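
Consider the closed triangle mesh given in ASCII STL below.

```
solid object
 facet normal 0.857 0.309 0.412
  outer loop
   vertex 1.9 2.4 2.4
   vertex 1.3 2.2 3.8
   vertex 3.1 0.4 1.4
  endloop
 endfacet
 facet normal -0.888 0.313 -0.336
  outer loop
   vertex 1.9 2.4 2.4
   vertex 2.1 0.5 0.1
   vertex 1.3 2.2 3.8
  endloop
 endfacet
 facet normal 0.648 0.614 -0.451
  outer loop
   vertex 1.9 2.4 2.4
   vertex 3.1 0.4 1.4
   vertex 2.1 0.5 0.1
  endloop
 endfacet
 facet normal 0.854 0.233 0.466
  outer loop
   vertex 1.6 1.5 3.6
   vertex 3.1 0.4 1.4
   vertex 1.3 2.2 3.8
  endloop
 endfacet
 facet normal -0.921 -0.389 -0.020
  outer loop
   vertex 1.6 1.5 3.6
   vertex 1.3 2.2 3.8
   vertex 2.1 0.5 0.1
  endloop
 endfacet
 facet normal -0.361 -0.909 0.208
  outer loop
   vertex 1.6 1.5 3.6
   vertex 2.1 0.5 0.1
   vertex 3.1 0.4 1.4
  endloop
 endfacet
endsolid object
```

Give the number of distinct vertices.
5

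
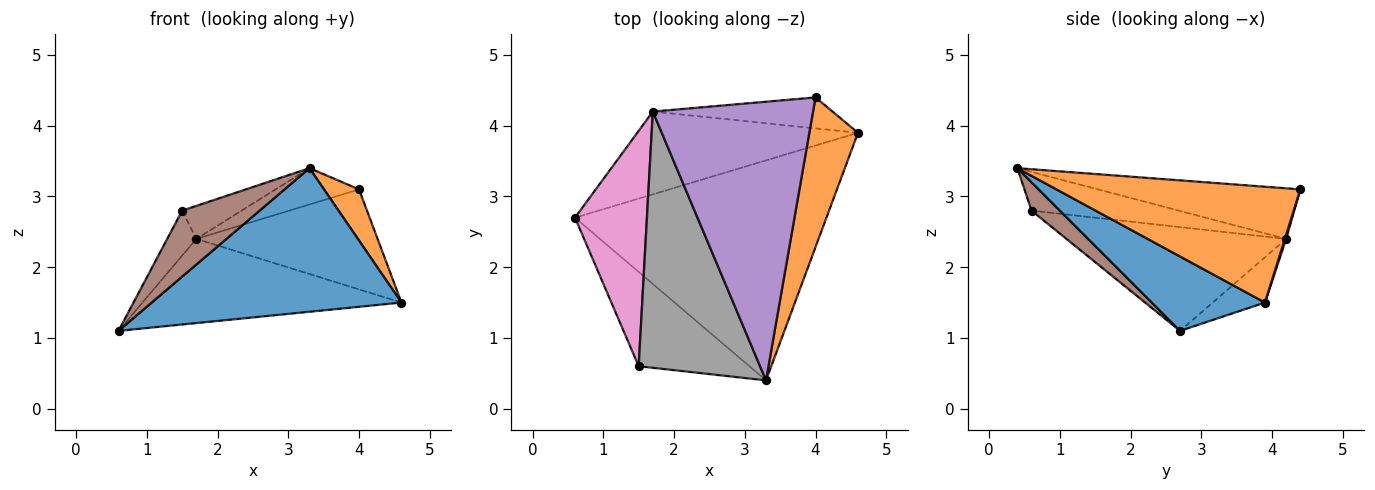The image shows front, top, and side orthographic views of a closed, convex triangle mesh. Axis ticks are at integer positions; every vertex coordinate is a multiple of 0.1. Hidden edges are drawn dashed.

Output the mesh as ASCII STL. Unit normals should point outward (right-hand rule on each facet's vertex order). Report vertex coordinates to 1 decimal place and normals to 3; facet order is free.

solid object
 facet normal 0.240 -0.531 -0.813
  outer loop
   vertex 3.3 0.4 3.4
   vertex 0.6 2.7 1.1
   vertex 4.6 3.9 1.5
  endloop
 endfacet
 facet normal 0.914 -0.131 0.384
  outer loop
   vertex 4.0 4.4 3.1
   vertex 3.3 0.4 3.4
   vertex 4.6 3.9 1.5
  endloop
 endfacet
 facet normal -0.142 0.706 -0.694
  outer loop
   vertex 1.7 4.2 2.4
   vertex 4.6 3.9 1.5
   vertex 0.6 2.7 1.1
  endloop
 endfacet
 facet normal 0.007 0.955 -0.296
  outer loop
   vertex 1.7 4.2 2.4
   vertex 4.0 4.4 3.1
   vertex 4.6 3.9 1.5
  endloop
 endfacet
 facet normal -0.299 0.123 0.946
  outer loop
   vertex 1.7 4.2 2.4
   vertex 3.3 0.4 3.4
   vertex 4.0 4.4 3.1
  endloop
 endfacet
 facet normal 0.205 -0.561 -0.802
  outer loop
   vertex 1.5 0.6 2.8
   vertex 0.6 2.7 1.1
   vertex 3.3 0.4 3.4
  endloop
 endfacet
 facet normal -0.817 0.108 0.566
  outer loop
   vertex 1.5 0.6 2.8
   vertex 1.7 4.2 2.4
   vertex 0.6 2.7 1.1
  endloop
 endfacet
 facet normal -0.302 0.122 0.946
  outer loop
   vertex 1.5 0.6 2.8
   vertex 3.3 0.4 3.4
   vertex 1.7 4.2 2.4
  endloop
 endfacet
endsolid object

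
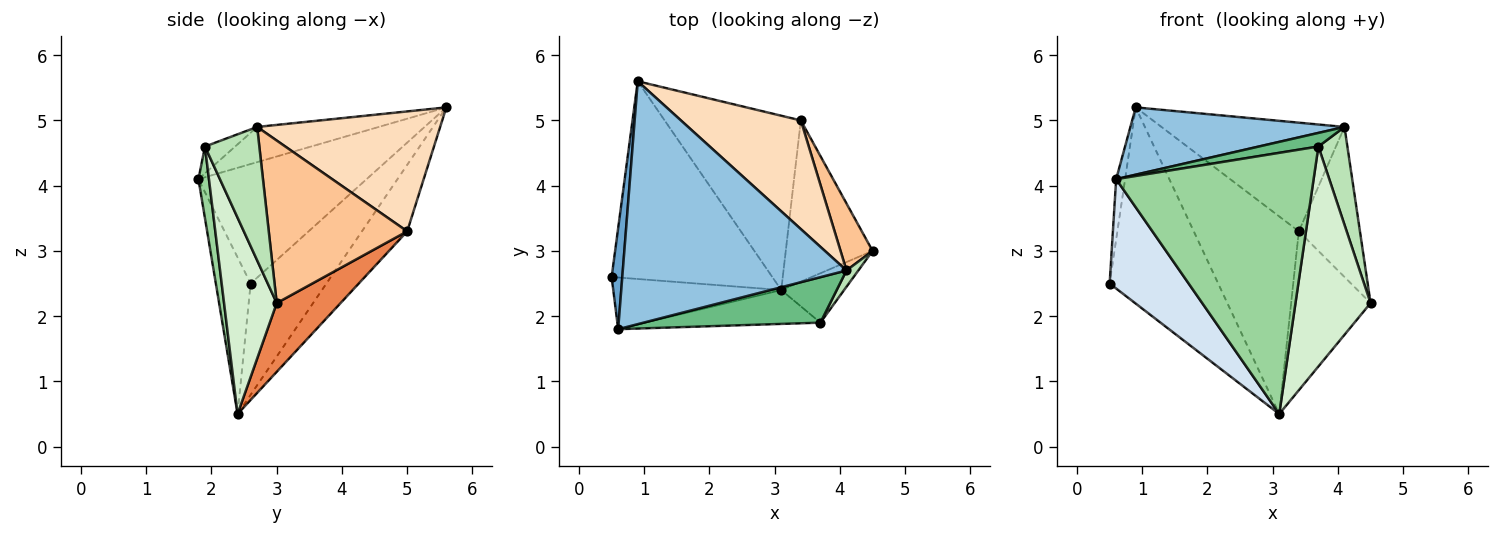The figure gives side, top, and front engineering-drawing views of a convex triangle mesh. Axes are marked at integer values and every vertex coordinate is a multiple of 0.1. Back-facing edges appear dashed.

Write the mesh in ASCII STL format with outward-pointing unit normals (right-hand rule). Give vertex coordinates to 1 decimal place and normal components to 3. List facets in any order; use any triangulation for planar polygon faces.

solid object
 facet normal -0.995 0.053 0.089
  outer loop
   vertex 0.6 1.8 4.1
   vertex 0.9 5.6 5.2
   vertex 0.5 2.6 2.5
  endloop
 endfacet
 facet normal -0.150 -0.264 0.953
  outer loop
   vertex 4.1 2.7 4.9
   vertex 0.9 5.6 5.2
   vertex 0.6 1.8 4.1
  endloop
 endfacet
 facet normal -0.441 0.632 -0.637
  outer loop
   vertex 3.1 2.4 0.5
   vertex 0.5 2.6 2.5
   vertex 0.9 5.6 5.2
  endloop
 endfacet
 facet normal -0.370 -0.840 -0.397
  outer loop
   vertex 3.1 2.4 0.5
   vertex 0.6 1.8 4.1
   vertex 0.5 2.6 2.5
  endloop
 endfacet
 facet normal 0.491 0.611 -0.620
  outer loop
   vertex 3.4 5.0 3.3
   vertex 4.5 3.0 2.2
   vertex 3.1 2.4 0.5
  endloop
 endfacet
 facet normal -0.307 0.714 -0.630
  outer loop
   vertex 3.4 5.0 3.3
   vertex 3.1 2.4 0.5
   vertex 0.9 5.6 5.2
  endloop
 endfacet
 facet normal 0.900 0.397 0.178
  outer loop
   vertex 3.4 5.0 3.3
   vertex 4.1 2.7 4.9
   vertex 4.5 3.0 2.2
  endloop
 endfacet
 facet normal 0.577 0.577 0.577
  outer loop
   vertex 3.4 5.0 3.3
   vertex 0.9 5.6 5.2
   vertex 4.1 2.7 4.9
  endloop
 endfacet
 facet normal -0.144 -0.284 0.948
  outer loop
   vertex 3.7 1.9 4.6
   vertex 4.1 2.7 4.9
   vertex 0.6 1.8 4.1
  endloop
 endfacet
 facet normal 0.053 -0.990 -0.128
  outer loop
   vertex 3.7 1.9 4.6
   vertex 0.6 1.8 4.1
   vertex 3.1 2.4 0.5
  endloop
 endfacet
 facet normal 0.880 -0.469 0.078
  outer loop
   vertex 3.7 1.9 4.6
   vertex 4.5 3.0 2.2
   vertex 4.1 2.7 4.9
  endloop
 endfacet
 facet normal 0.565 -0.805 -0.181
  outer loop
   vertex 3.7 1.9 4.6
   vertex 3.1 2.4 0.5
   vertex 4.5 3.0 2.2
  endloop
 endfacet
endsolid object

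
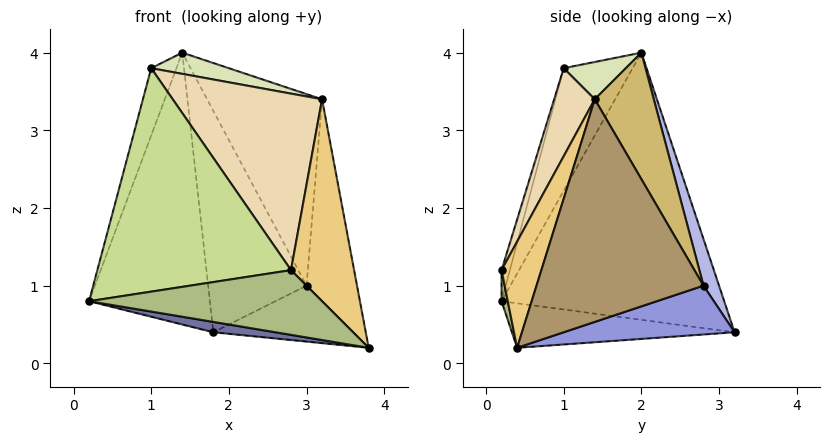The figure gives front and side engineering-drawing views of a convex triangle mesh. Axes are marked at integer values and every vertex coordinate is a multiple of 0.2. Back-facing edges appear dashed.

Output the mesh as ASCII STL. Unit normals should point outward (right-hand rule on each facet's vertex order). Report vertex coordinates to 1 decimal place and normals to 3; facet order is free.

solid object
 facet normal -0.162 -0.045 -0.986
  outer loop
   vertex 1.8 3.2 0.4
   vertex 3.8 0.4 0.2
   vertex 0.2 0.2 0.8
  endloop
 endfacet
 facet normal -0.877 0.476 0.061
  outer loop
   vertex 1.4 2.0 4.0
   vertex 1.8 3.2 0.4
   vertex 0.2 0.2 0.8
  endloop
 endfacet
 facet normal 0.514 0.421 -0.748
  outer loop
   vertex 3.0 2.8 1.0
   vertex 3.8 0.4 0.2
   vertex 1.8 3.2 0.4
  endloop
 endfacet
 facet normal 0.147 0.933 0.327
  outer loop
   vertex 3.0 2.8 1.0
   vertex 1.8 3.2 0.4
   vertex 1.4 2.0 4.0
  endloop
 endfacet
 facet normal -0.927 0.340 0.157
  outer loop
   vertex 1.0 1.0 3.8
   vertex 1.4 2.0 4.0
   vertex 0.2 0.2 0.8
  endloop
 endfacet
 facet normal 0.026 -0.985 -0.171
  outer loop
   vertex 2.8 0.2 1.2
   vertex 0.2 0.2 0.8
   vertex 3.8 0.4 0.2
  endloop
 endfacet
 facet normal -0.041 -0.963 0.268
  outer loop
   vertex 2.8 0.2 1.2
   vertex 1.0 1.0 3.8
   vertex 0.2 0.2 0.8
  endloop
 endfacet
 facet normal 0.220 -0.275 0.936
  outer loop
   vertex 3.2 1.4 3.4
   vertex 1.4 2.0 4.0
   vertex 1.0 1.0 3.8
  endloop
 endfacet
 facet normal 0.953 0.288 0.089
  outer loop
   vertex 3.2 1.4 3.4
   vertex 3.8 0.4 0.2
   vertex 3.0 2.8 1.0
  endloop
 endfacet
 facet normal 0.412 0.802 0.433
  outer loop
   vertex 3.2 1.4 3.4
   vertex 3.0 2.8 1.0
   vertex 1.4 2.0 4.0
  endloop
 endfacet
 facet normal 0.501 -0.795 0.342
  outer loop
   vertex 3.2 1.4 3.4
   vertex 2.8 0.2 1.2
   vertex 3.8 0.4 0.2
  endloop
 endfacet
 facet normal 0.237 -0.870 0.432
  outer loop
   vertex 3.2 1.4 3.4
   vertex 1.0 1.0 3.8
   vertex 2.8 0.2 1.2
  endloop
 endfacet
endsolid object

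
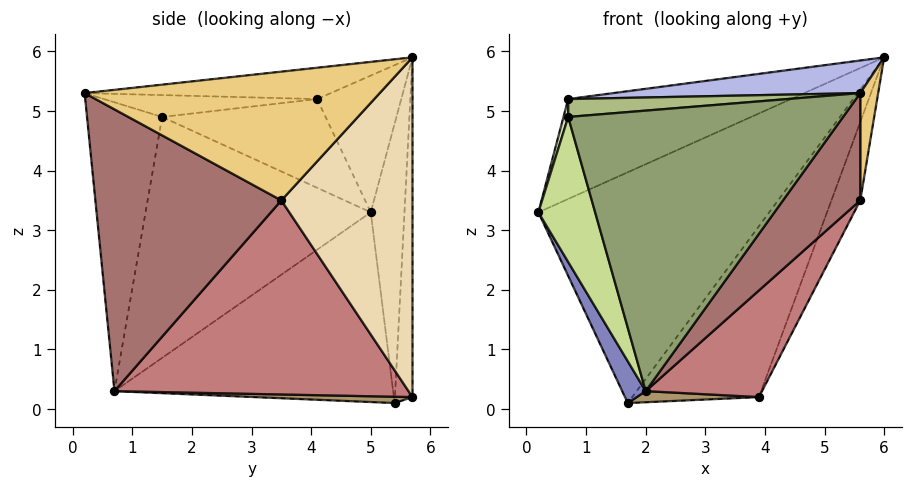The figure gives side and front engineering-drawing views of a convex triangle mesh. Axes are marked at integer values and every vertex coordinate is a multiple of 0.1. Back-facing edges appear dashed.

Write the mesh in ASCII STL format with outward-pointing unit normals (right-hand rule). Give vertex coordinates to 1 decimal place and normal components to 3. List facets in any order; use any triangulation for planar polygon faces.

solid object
 facet normal -0.144 0.988 0.056
  outer loop
   vertex 1.7 5.4 0.1
   vertex 0.2 5.0 3.3
   vertex 6.0 5.7 5.9
  endloop
 endfacet
 facet normal -0.899 -0.076 -0.431
  outer loop
   vertex 2.0 0.7 0.3
   vertex 0.2 5.0 3.3
   vertex 1.7 5.4 0.1
  endloop
 endfacet
 facet normal -0.311 0.825 0.472
  outer loop
   vertex 0.7 4.1 5.2
   vertex 6.0 5.7 5.9
   vertex 0.2 5.0 3.3
  endloop
 endfacet
 facet normal -0.100 -0.101 0.990
  outer loop
   vertex 0.7 4.1 5.2
   vertex 5.6 0.2 5.3
   vertex 6.0 5.7 5.9
  endloop
 endfacet
 facet normal -0.262 -0.960 0.093
  outer loop
   vertex 0.7 1.5 4.9
   vertex 2.0 0.7 0.3
   vertex 5.6 0.2 5.3
  endloop
 endfacet
 facet normal -0.111 -0.114 0.987
  outer loop
   vertex 0.7 1.5 4.9
   vertex 5.6 0.2 5.3
   vertex 0.7 4.1 5.2
  endloop
 endfacet
 facet normal -0.945 -0.238 -0.226
  outer loop
   vertex 0.7 1.5 4.9
   vertex 0.2 5.0 3.3
   vertex 2.0 0.7 0.3
  endloop
 endfacet
 facet normal -0.970 -0.028 0.242
  outer loop
   vertex 0.7 1.5 4.9
   vertex 0.7 4.1 5.2
   vertex 0.2 5.0 3.3
  endloop
 endfacet
 facet normal 0.051 -0.039 -0.998
  outer loop
   vertex 3.9 5.7 0.2
   vertex 2.0 0.7 0.3
   vertex 1.7 5.4 0.1
  endloop
 endfacet
 facet normal -0.137 0.989 0.051
  outer loop
   vertex 3.9 5.7 0.2
   vertex 1.7 5.4 0.1
   vertex 6.0 5.7 5.9
  endloop
 endfacet
 facet normal 0.992 -0.060 -0.110
  outer loop
   vertex 5.6 3.5 3.5
   vertex 6.0 5.7 5.9
   vertex 5.6 0.2 5.3
  endloop
 endfacet
 facet normal 0.919 0.202 -0.339
  outer loop
   vertex 5.6 3.5 3.5
   vertex 3.9 5.7 0.2
   vertex 6.0 5.7 5.9
  endloop
 endfacet
 facet normal 0.755 -0.314 -0.575
  outer loop
   vertex 5.6 3.5 3.5
   vertex 5.6 0.2 5.3
   vertex 2.0 0.7 0.3
  endloop
 endfacet
 facet normal 0.753 -0.298 -0.587
  outer loop
   vertex 5.6 3.5 3.5
   vertex 2.0 0.7 0.3
   vertex 3.9 5.7 0.2
  endloop
 endfacet
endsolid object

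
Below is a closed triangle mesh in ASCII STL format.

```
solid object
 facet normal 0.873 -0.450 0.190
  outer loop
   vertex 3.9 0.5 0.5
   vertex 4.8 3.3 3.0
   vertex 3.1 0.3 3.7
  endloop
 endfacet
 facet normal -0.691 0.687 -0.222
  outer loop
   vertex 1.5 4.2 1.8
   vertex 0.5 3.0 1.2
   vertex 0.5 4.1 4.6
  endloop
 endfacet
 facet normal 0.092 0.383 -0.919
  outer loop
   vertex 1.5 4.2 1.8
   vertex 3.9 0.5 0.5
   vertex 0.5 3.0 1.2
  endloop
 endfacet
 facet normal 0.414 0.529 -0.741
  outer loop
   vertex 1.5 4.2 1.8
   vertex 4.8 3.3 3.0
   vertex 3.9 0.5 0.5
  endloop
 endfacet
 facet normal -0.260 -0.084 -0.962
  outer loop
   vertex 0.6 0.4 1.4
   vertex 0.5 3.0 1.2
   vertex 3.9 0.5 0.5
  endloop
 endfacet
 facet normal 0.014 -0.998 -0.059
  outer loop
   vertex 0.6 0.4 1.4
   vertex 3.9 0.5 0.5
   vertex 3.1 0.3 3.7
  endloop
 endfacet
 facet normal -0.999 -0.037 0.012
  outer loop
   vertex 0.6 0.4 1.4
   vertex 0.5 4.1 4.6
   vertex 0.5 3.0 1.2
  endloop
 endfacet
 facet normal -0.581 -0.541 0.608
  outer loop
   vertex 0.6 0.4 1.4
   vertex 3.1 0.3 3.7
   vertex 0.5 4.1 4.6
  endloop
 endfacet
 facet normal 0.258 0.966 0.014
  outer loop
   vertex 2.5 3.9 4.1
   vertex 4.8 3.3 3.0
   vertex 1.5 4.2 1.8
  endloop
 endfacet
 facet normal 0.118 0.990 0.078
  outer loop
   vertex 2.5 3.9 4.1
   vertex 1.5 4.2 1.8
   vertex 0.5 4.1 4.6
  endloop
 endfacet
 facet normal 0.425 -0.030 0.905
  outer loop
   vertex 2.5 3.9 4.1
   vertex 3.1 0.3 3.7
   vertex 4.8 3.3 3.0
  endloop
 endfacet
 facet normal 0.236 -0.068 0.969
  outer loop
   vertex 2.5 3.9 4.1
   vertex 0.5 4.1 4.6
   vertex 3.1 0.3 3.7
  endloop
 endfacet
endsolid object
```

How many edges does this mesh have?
18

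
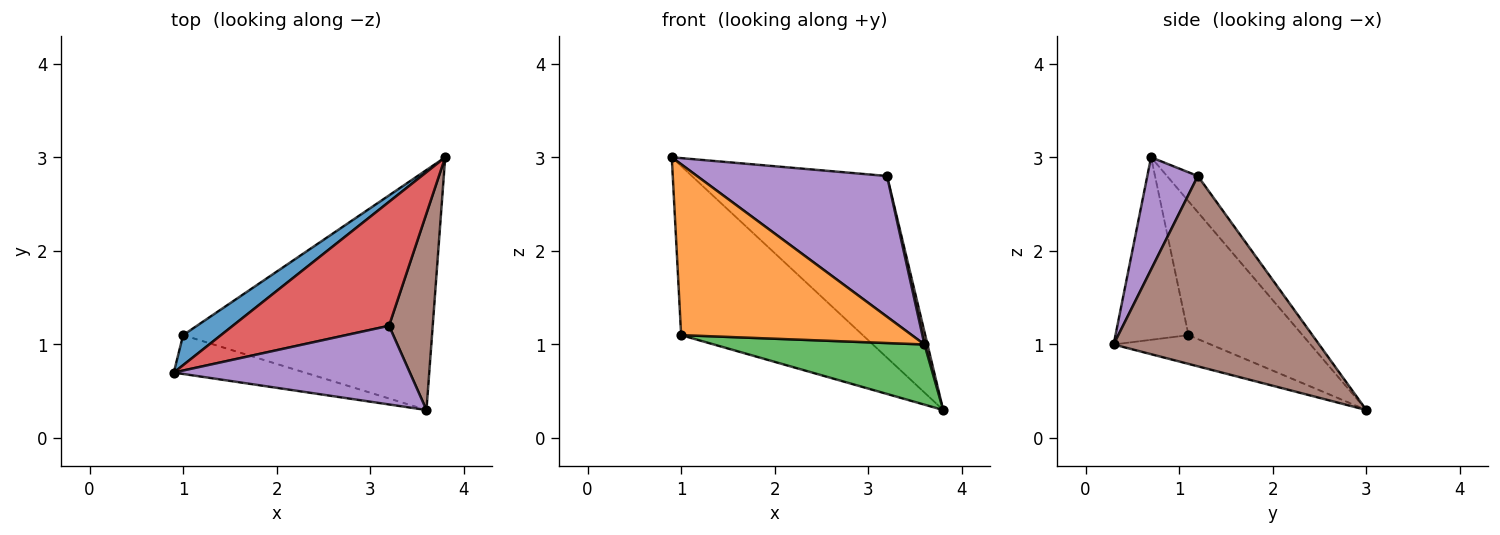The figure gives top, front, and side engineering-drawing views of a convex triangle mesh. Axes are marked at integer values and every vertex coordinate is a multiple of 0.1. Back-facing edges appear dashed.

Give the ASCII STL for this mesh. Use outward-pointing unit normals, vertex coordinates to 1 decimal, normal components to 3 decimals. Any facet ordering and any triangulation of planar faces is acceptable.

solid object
 facet normal -0.526 0.837 0.149
  outer loop
   vertex 1.0 1.1 1.1
   vertex 0.9 0.7 3.0
   vertex 3.8 3.0 0.3
  endloop
 endfacet
 facet normal -0.295 -0.932 -0.212
  outer loop
   vertex 1.0 1.1 1.1
   vertex 3.6 0.3 1.0
   vertex 0.9 0.7 3.0
  endloop
 endfacet
 facet normal -0.111 -0.242 -0.964
  outer loop
   vertex 1.0 1.1 1.1
   vertex 3.8 3.0 0.3
   vertex 3.6 0.3 1.0
  endloop
 endfacet
 facet normal -0.129 0.819 0.559
  outer loop
   vertex 3.2 1.2 2.8
   vertex 3.8 3.0 0.3
   vertex 0.9 0.7 3.0
  endloop
 endfacet
 facet normal 0.226 -0.850 0.475
  outer loop
   vertex 3.2 1.2 2.8
   vertex 0.9 0.7 3.0
   vertex 3.6 0.3 1.0
  endloop
 endfacet
 facet normal 0.975 -0.014 0.224
  outer loop
   vertex 3.2 1.2 2.8
   vertex 3.6 0.3 1.0
   vertex 3.8 3.0 0.3
  endloop
 endfacet
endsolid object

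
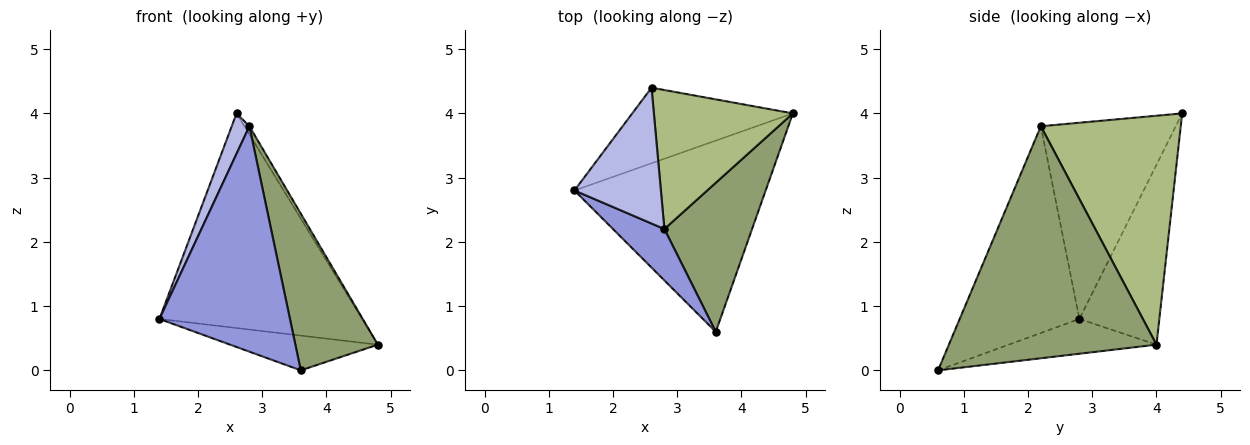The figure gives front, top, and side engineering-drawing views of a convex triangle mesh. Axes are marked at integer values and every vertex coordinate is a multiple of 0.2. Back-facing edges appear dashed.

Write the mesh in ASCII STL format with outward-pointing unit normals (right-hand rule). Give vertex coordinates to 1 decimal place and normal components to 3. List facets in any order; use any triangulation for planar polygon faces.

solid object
 facet normal -0.176 0.176 -0.968
  outer loop
   vertex 3.6 0.6 0.0
   vertex 1.4 2.8 0.8
   vertex 4.8 4.0 0.4
  endloop
 endfacet
 facet normal -0.349 0.884 -0.311
  outer loop
   vertex 2.6 4.4 4.0
   vertex 4.8 4.0 0.4
   vertex 1.4 2.8 0.8
  endloop
 endfacet
 facet normal -0.667 -0.727 0.166
  outer loop
   vertex 2.8 2.2 3.8
   vertex 1.4 2.8 0.8
   vertex 3.6 0.6 0.0
  endloop
 endfacet
 facet normal -0.909 -0.119 0.400
  outer loop
   vertex 2.8 2.2 3.8
   vertex 2.6 4.4 4.0
   vertex 1.4 2.8 0.8
  endloop
 endfacet
 facet normal 0.877 -0.348 0.331
  outer loop
   vertex 2.8 2.2 3.8
   vertex 3.6 0.6 0.0
   vertex 4.8 4.0 0.4
  endloop
 endfacet
 facet normal 0.854 0.031 0.519
  outer loop
   vertex 2.8 2.2 3.8
   vertex 4.8 4.0 0.4
   vertex 2.6 4.4 4.0
  endloop
 endfacet
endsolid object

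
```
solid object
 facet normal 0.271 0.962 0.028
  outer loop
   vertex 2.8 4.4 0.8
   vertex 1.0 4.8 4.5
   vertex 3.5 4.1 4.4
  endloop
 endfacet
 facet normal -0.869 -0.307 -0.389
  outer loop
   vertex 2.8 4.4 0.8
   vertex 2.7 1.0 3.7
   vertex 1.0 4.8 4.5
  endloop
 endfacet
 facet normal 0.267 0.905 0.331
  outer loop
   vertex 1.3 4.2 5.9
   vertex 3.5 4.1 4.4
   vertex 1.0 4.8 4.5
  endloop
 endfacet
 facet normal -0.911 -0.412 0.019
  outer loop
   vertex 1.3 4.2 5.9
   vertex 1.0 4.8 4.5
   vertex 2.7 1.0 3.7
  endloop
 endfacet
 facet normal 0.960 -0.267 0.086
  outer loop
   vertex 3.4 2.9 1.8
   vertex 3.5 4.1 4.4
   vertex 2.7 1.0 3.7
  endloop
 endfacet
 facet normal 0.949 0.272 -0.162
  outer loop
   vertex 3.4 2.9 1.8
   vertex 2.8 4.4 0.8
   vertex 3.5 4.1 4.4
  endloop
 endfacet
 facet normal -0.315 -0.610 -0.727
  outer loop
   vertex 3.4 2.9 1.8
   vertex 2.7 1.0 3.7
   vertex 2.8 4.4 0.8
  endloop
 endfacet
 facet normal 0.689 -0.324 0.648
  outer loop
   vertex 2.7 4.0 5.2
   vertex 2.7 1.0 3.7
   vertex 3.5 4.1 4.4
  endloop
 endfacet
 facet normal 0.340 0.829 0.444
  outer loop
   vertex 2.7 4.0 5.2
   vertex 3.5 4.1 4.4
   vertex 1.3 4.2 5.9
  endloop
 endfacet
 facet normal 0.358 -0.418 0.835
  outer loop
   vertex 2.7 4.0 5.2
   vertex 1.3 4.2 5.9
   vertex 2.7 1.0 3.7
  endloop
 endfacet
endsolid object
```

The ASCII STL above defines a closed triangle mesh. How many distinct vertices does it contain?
7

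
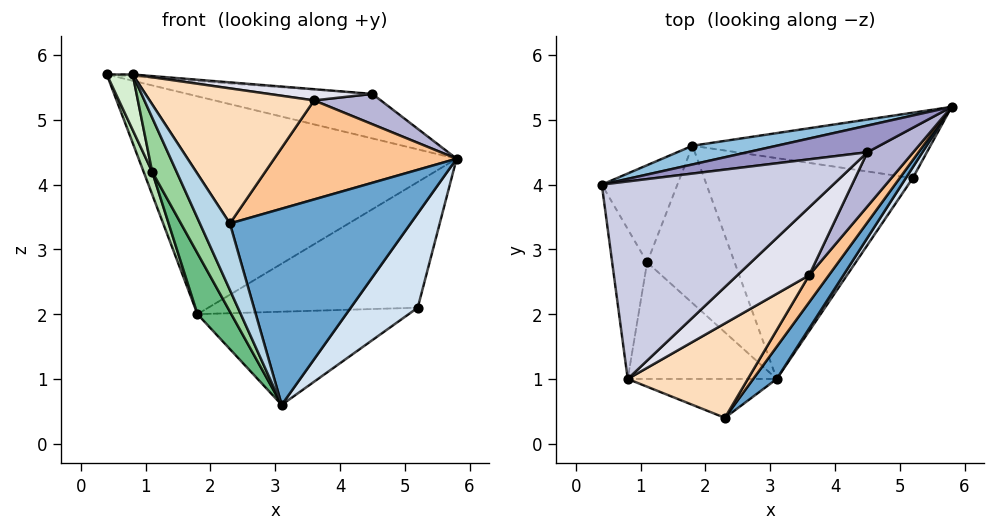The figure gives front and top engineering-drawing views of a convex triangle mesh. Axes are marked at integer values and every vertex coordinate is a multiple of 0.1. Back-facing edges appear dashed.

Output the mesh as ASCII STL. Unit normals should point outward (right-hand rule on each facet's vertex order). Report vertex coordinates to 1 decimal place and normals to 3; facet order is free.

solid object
 facet normal 0.794 -0.600 0.098
  outer loop
   vertex 3.1 1.0 0.6
   vertex 5.8 5.2 4.4
   vertex 2.3 0.4 3.4
  endloop
 endfacet
 facet normal -0.197 0.977 0.084
  outer loop
   vertex 1.8 4.6 2.0
   vertex 0.4 4.0 5.7
   vertex 5.8 5.2 4.4
  endloop
 endfacet
 facet normal -0.746 -0.575 -0.336
  outer loop
   vertex 0.8 1.0 5.7
   vertex 3.1 1.0 0.6
   vertex 2.3 0.4 3.4
  endloop
 endfacet
 facet normal 0.811 -0.581 0.067
  outer loop
   vertex 5.2 4.1 2.1
   vertex 5.8 5.2 4.4
   vertex 3.1 1.0 0.6
  endloop
 endfacet
 facet normal 0.143 0.878 -0.457
  outer loop
   vertex 5.2 4.1 2.1
   vertex 1.8 4.6 2.0
   vertex 5.8 5.2 4.4
  endloop
 endfacet
 facet normal 0.084 0.387 -0.918
  outer loop
   vertex 5.2 4.1 2.1
   vertex 3.1 1.0 0.6
   vertex 1.8 4.6 2.0
  endloop
 endfacet
 facet normal 0.780 -0.603 0.165
  outer loop
   vertex 3.6 2.6 5.3
   vertex 2.3 0.4 3.4
   vertex 5.8 5.2 4.4
  endloop
 endfacet
 facet normal 0.482 -0.718 0.502
  outer loop
   vertex 3.6 2.6 5.3
   vertex 0.8 1.0 5.7
   vertex 2.3 0.4 3.4
  endloop
 endfacet
 facet normal -0.895 -0.161 -0.417
  outer loop
   vertex 1.1 2.8 4.2
   vertex 1.8 4.6 2.0
   vertex 3.1 1.0 0.6
  endloop
 endfacet
 facet normal -0.895 -0.187 -0.404
  outer loop
   vertex 1.1 2.8 4.2
   vertex 3.1 1.0 0.6
   vertex 0.8 1.0 5.7
  endloop
 endfacet
 facet normal -0.927 -0.085 -0.365
  outer loop
   vertex 1.1 2.8 4.2
   vertex 0.4 4.0 5.7
   vertex 1.8 4.6 2.0
  endloop
 endfacet
 facet normal -0.934 -0.124 -0.336
  outer loop
   vertex 1.1 2.8 4.2
   vertex 0.8 1.0 5.7
   vertex 0.4 4.0 5.7
  endloop
 endfacet
 facet normal -0.067 0.856 0.512
  outer loop
   vertex 4.5 4.5 5.4
   vertex 5.8 5.2 4.4
   vertex 0.4 4.0 5.7
  endloop
 endfacet
 facet normal 0.683 -0.357 0.638
  outer loop
   vertex 4.5 4.5 5.4
   vertex 3.6 2.6 5.3
   vertex 5.8 5.2 4.4
  endloop
 endfacet
 facet normal 0.072 0.010 0.997
  outer loop
   vertex 4.5 4.5 5.4
   vertex 0.4 4.0 5.7
   vertex 0.8 1.0 5.7
  endloop
 endfacet
 facet normal 0.228 -0.158 0.961
  outer loop
   vertex 4.5 4.5 5.4
   vertex 0.8 1.0 5.7
   vertex 3.6 2.6 5.3
  endloop
 endfacet
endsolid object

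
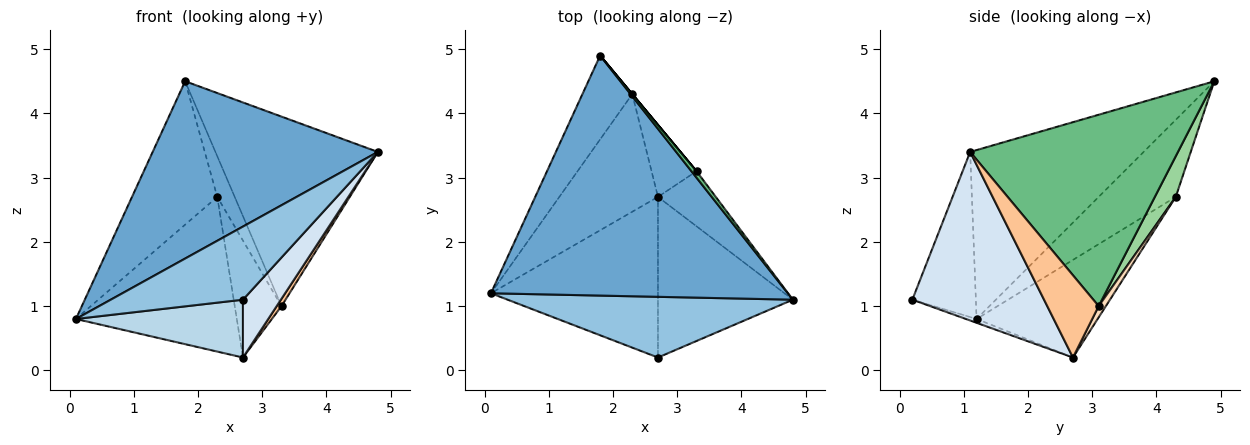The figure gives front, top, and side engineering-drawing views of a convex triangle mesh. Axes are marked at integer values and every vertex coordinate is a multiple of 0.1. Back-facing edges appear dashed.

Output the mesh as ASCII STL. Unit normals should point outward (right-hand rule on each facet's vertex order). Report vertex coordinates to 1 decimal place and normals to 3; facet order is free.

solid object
 facet normal -0.416 -0.540 0.731
  outer loop
   vertex 1.8 4.9 4.5
   vertex 0.1 1.2 0.8
   vertex 4.8 1.1 3.4
  endloop
 endfacet
 facet normal -0.347 -0.722 0.599
  outer loop
   vertex 2.7 0.2 1.1
   vertex 4.8 1.1 3.4
   vertex 0.1 1.2 0.8
  endloop
 endfacet
 facet normal -0.022 -0.339 -0.941
  outer loop
   vertex 2.7 0.2 1.1
   vertex 0.1 1.2 0.8
   vertex 2.7 2.7 0.2
  endloop
 endfacet
 facet normal 0.762 -0.219 -0.610
  outer loop
   vertex 2.7 0.2 1.1
   vertex 2.7 2.7 0.2
   vertex 4.8 1.1 3.4
  endloop
 endfacet
 facet normal -0.615 0.681 -0.398
  outer loop
   vertex 2.3 4.3 2.7
   vertex 0.1 1.2 0.8
   vertex 1.8 4.9 4.5
  endloop
 endfacet
 facet normal -0.514 0.683 -0.519
  outer loop
   vertex 2.3 4.3 2.7
   vertex 2.7 2.7 0.2
   vertex 0.1 1.2 0.8
  endloop
 endfacet
 facet normal 0.816 -0.076 -0.573
  outer loop
   vertex 3.3 3.1 1.0
   vertex 4.8 1.1 3.4
   vertex 2.7 2.7 0.2
  endloop
 endfacet
 facet normal 0.130 0.844 -0.520
  outer loop
   vertex 3.3 3.1 1.0
   vertex 2.7 2.7 0.2
   vertex 2.3 4.3 2.7
  endloop
 endfacet
 facet normal 0.788 0.616 0.021
  outer loop
   vertex 3.3 3.1 1.0
   vertex 1.8 4.9 4.5
   vertex 4.8 1.1 3.4
  endloop
 endfacet
 facet normal 0.768 0.640 0.000
  outer loop
   vertex 3.3 3.1 1.0
   vertex 2.3 4.3 2.7
   vertex 1.8 4.9 4.5
  endloop
 endfacet
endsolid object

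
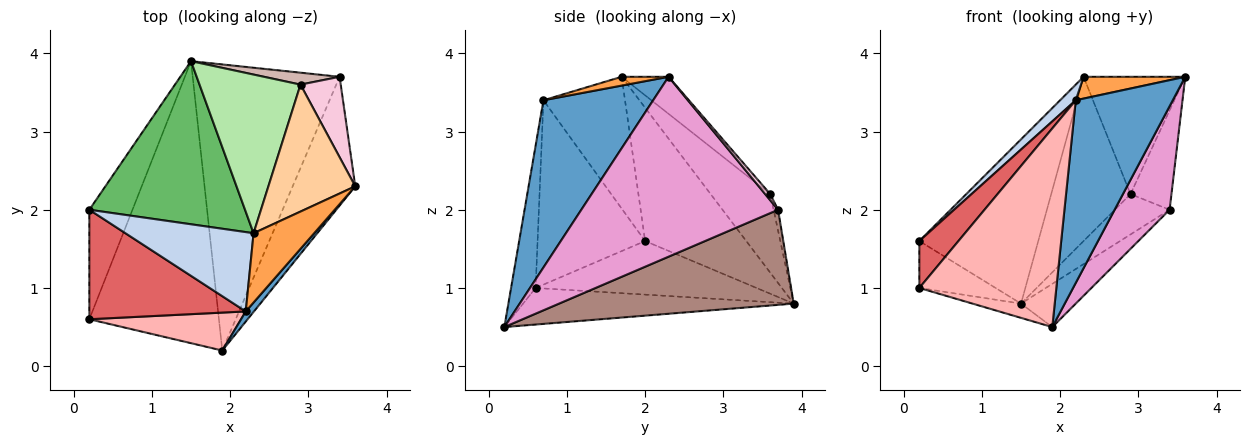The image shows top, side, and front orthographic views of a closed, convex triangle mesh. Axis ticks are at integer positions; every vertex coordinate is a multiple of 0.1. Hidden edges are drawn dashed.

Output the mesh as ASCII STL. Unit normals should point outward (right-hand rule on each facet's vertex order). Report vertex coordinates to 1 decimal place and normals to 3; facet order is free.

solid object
 facet normal 0.749 -0.662 0.037
  outer loop
   vertex 2.2 0.7 3.4
   vertex 1.9 0.2 0.5
   vertex 3.6 2.3 3.7
  endloop
 endfacet
 facet normal -0.710 -0.136 0.691
  outer loop
   vertex 2.3 1.7 3.7
   vertex 0.2 2.0 1.6
   vertex 2.2 0.7 3.4
  endloop
 endfacet
 facet normal 0.137 -0.297 0.945
  outer loop
   vertex 2.3 1.7 3.7
   vertex 2.2 0.7 3.4
   vertex 3.6 2.3 3.7
  endloop
 endfacet
 facet normal -0.299 0.648 0.701
  outer loop
   vertex 2.3 1.7 3.7
   vertex 3.6 2.3 3.7
   vertex 2.9 3.6 2.2
  endloop
 endfacet
 facet normal -0.517 0.608 0.603
  outer loop
   vertex 2.3 1.7 3.7
   vertex 1.5 3.9 0.8
   vertex 0.2 2.0 1.6
  endloop
 endfacet
 facet normal -0.476 0.633 0.611
  outer loop
   vertex 2.3 1.7 3.7
   vertex 2.9 3.6 2.2
   vertex 1.5 3.9 0.8
  endloop
 endfacet
 facet normal -0.735 -0.267 0.623
  outer loop
   vertex 0.2 0.6 1.0
   vertex 2.2 0.7 3.4
   vertex 0.2 2.0 1.6
  endloop
 endfacet
 facet normal -0.173 -0.967 0.185
  outer loop
   vertex 0.2 0.6 1.0
   vertex 1.9 0.2 0.5
   vertex 2.2 0.7 3.4
  endloop
 endfacet
 facet normal -0.752 0.260 -0.606
  outer loop
   vertex 0.2 0.6 1.0
   vertex 0.2 2.0 1.6
   vertex 1.5 3.9 0.8
  endloop
 endfacet
 facet normal -0.271 0.049 -0.961
  outer loop
   vertex 0.2 0.6 1.0
   vertex 1.5 3.9 0.8
   vertex 1.9 0.2 0.5
  endloop
 endfacet
 facet normal 0.539 0.126 -0.833
  outer loop
   vertex 3.4 3.7 2.0
   vertex 1.9 0.2 0.5
   vertex 1.5 3.9 0.8
  endloop
 endfacet
 facet normal -0.078 0.956 0.283
  outer loop
   vertex 3.4 3.7 2.0
   vertex 1.5 3.9 0.8
   vertex 2.9 3.6 2.2
  endloop
 endfacet
 facet normal 0.913 -0.255 -0.318
  outer loop
   vertex 3.4 3.7 2.0
   vertex 3.6 2.3 3.7
   vertex 1.9 0.2 0.5
  endloop
 endfacet
 facet normal 0.096 0.774 0.626
  outer loop
   vertex 3.4 3.7 2.0
   vertex 2.9 3.6 2.2
   vertex 3.6 2.3 3.7
  endloop
 endfacet
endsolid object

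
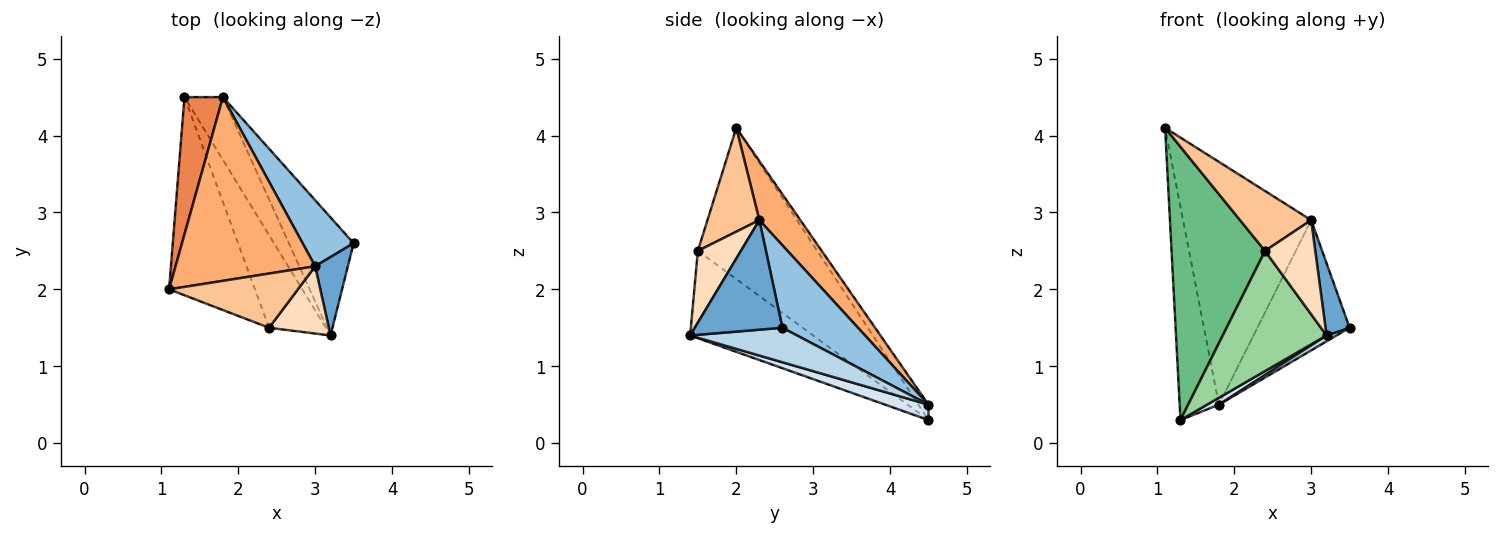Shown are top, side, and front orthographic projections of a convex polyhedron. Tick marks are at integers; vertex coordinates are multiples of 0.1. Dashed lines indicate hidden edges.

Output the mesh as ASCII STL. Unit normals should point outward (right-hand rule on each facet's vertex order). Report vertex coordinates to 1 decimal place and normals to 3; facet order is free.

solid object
 facet normal 0.927 -0.255 0.276
  outer loop
   vertex 3.0 2.3 2.9
   vertex 3.2 1.4 1.4
   vertex 3.5 2.6 1.5
  endloop
 endfacet
 facet normal 0.590 0.720 0.365
  outer loop
   vertex 1.8 4.5 0.5
   vertex 3.0 2.3 2.9
   vertex 3.5 2.6 1.5
  endloop
 endfacet
 facet normal 0.470 -0.044 -0.882
  outer loop
   vertex 1.8 4.5 0.5
   vertex 3.5 2.6 1.5
   vertex 3.2 1.4 1.4
  endloop
 endfacet
 facet normal 0.369 -0.101 -0.924
  outer loop
   vertex 1.8 4.5 0.5
   vertex 3.2 1.4 1.4
   vertex 1.3 4.5 0.3
  endloop
 endfacet
 facet normal -0.212 0.822 0.529
  outer loop
   vertex 1.8 4.5 0.5
   vertex 1.3 4.5 0.3
   vertex 1.1 2.0 4.1
  endloop
 endfacet
 facet normal 0.247 0.773 0.585
  outer loop
   vertex 1.8 4.5 0.5
   vertex 1.1 2.0 4.1
   vertex 3.0 2.3 2.9
  endloop
 endfacet
 facet normal 0.476 -0.652 0.590
  outer loop
   vertex 2.4 1.5 2.5
   vertex 3.0 2.3 2.9
   vertex 1.1 2.0 4.1
  endloop
 endfacet
 facet normal 0.572 -0.667 0.477
  outer loop
   vertex 2.4 1.5 2.5
   vertex 3.2 1.4 1.4
   vertex 3.0 2.3 2.9
  endloop
 endfacet
 facet normal -0.719 -0.563 -0.408
  outer loop
   vertex 2.4 1.5 2.5
   vertex 1.1 2.0 4.1
   vertex 1.3 4.5 0.3
  endloop
 endfacet
 facet normal -0.684 -0.577 -0.445
  outer loop
   vertex 2.4 1.5 2.5
   vertex 1.3 4.5 0.3
   vertex 3.2 1.4 1.4
  endloop
 endfacet
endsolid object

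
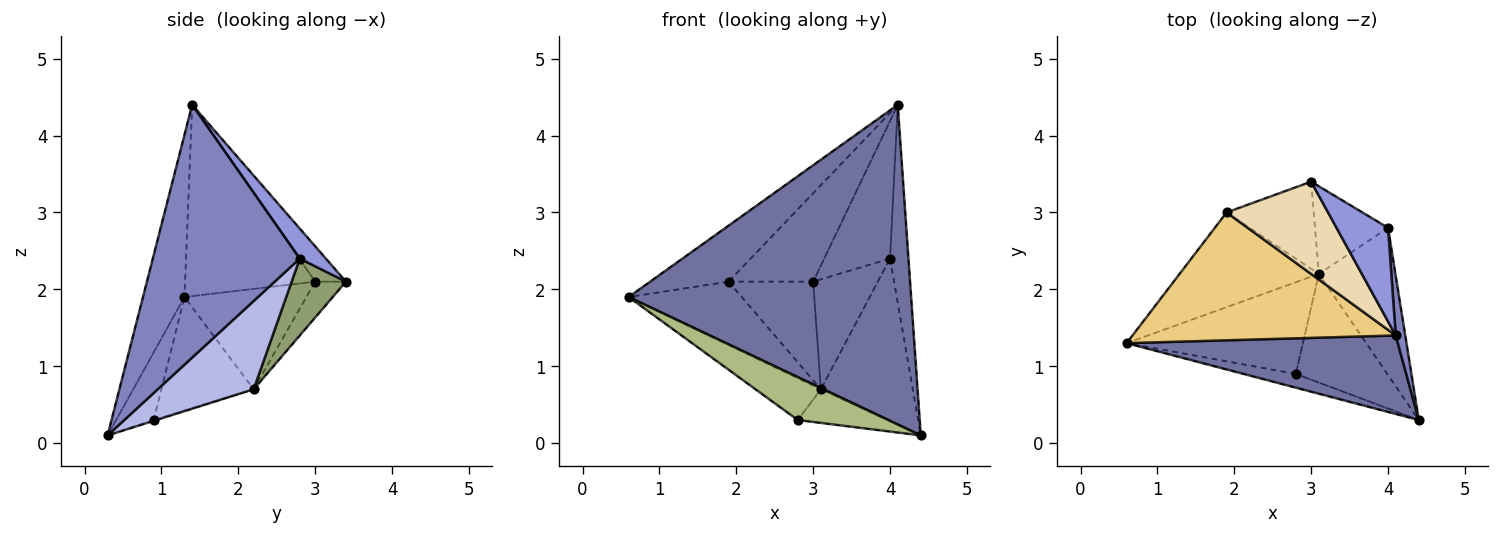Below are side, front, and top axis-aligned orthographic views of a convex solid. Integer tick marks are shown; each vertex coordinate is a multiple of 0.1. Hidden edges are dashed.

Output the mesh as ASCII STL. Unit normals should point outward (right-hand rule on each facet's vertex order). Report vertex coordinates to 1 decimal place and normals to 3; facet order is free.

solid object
 facet normal -0.141 -0.961 0.236
  outer loop
   vertex 4.1 1.4 4.4
   vertex 0.6 1.3 1.9
   vertex 4.4 0.3 0.1
  endloop
 endfacet
 facet normal 0.992 0.124 0.037
  outer loop
   vertex 4.0 2.8 2.4
   vertex 4.1 1.4 4.4
   vertex 4.4 0.3 0.1
  endloop
 endfacet
 facet normal 0.311 0.786 0.535
  outer loop
   vertex 4.0 2.8 2.4
   vertex 3.0 3.4 2.1
   vertex 4.1 1.4 4.4
  endloop
 endfacet
 facet normal 0.612 0.586 -0.531
  outer loop
   vertex 4.0 2.8 2.4
   vertex 4.4 0.3 0.1
   vertex 3.1 2.2 0.7
  endloop
 endfacet
 facet normal 0.549 0.654 -0.521
  outer loop
   vertex 4.0 2.8 2.4
   vertex 3.1 2.2 0.7
   vertex 3.0 3.4 2.1
  endloop
 endfacet
 facet normal -0.368 -0.886 -0.284
  outer loop
   vertex 2.8 0.9 0.3
   vertex 4.4 0.3 0.1
   vertex 0.6 1.3 1.9
  endloop
 endfacet
 facet normal -0.506 0.358 -0.785
  outer loop
   vertex 2.8 0.9 0.3
   vertex 0.6 1.3 1.9
   vertex 3.1 2.2 0.7
  endloop
 endfacet
 facet normal -0.008 0.296 -0.955
  outer loop
   vertex 2.8 0.9 0.3
   vertex 3.1 2.2 0.7
   vertex 4.4 0.3 0.1
  endloop
 endfacet
 facet normal -0.514 0.477 -0.713
  outer loop
   vertex 1.9 3.0 2.1
   vertex 3.1 2.2 0.7
   vertex 0.6 1.3 1.9
  endloop
 endfacet
 facet normal -0.263 0.723 -0.639
  outer loop
   vertex 1.9 3.0 2.1
   vertex 3.0 3.4 2.1
   vertex 3.1 2.2 0.7
  endloop
 endfacet
 facet normal -0.554 0.334 0.762
  outer loop
   vertex 1.9 3.0 2.1
   vertex 0.6 1.3 1.9
   vertex 4.1 1.4 4.4
  endloop
 endfacet
 facet normal -0.244 0.671 0.700
  outer loop
   vertex 1.9 3.0 2.1
   vertex 4.1 1.4 4.4
   vertex 3.0 3.4 2.1
  endloop
 endfacet
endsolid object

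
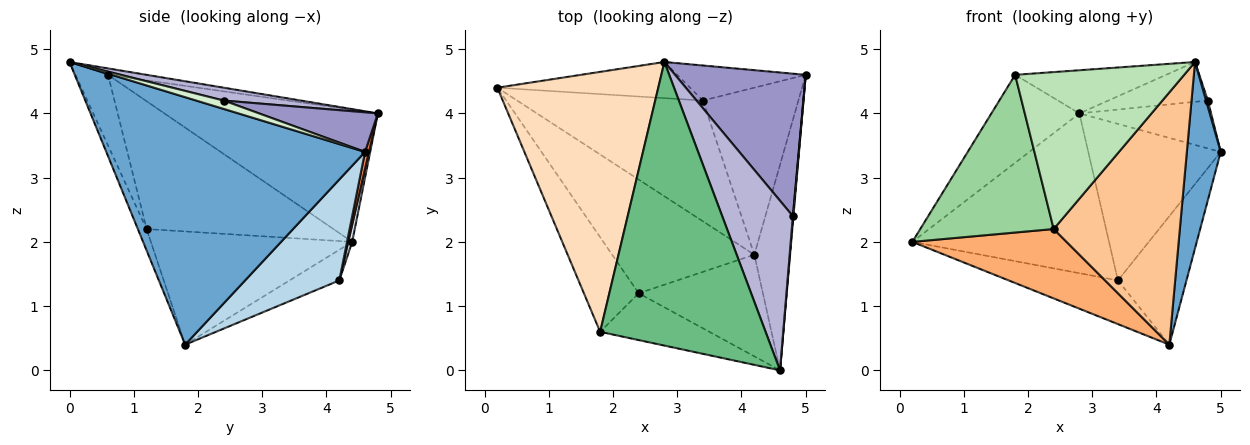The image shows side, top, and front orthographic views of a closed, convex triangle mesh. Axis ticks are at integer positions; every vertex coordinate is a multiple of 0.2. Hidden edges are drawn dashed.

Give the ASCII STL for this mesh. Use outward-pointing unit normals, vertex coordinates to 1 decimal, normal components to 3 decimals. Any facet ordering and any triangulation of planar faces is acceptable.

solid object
 facet normal 0.982 -0.129 -0.142
  outer loop
   vertex 4.2 1.8 0.4
   vertex 5.0 4.6 3.4
   vertex 4.6 0.0 4.8
  endloop
 endfacet
 facet normal -0.153 0.336 -0.929
  outer loop
   vertex 3.4 4.2 1.4
   vertex 4.2 1.8 0.4
   vertex 0.2 4.4 2.0
  endloop
 endfacet
 facet normal 0.642 0.467 -0.607
  outer loop
   vertex 3.4 4.2 1.4
   vertex 5.0 4.6 3.4
   vertex 4.2 1.8 0.4
  endloop
 endfacet
 facet normal 0.020 0.975 -0.221
  outer loop
   vertex 3.4 4.2 1.4
   vertex 0.2 4.4 2.0
   vertex 2.8 4.8 4.0
  endloop
 endfacet
 facet normal 0.029 0.975 -0.218
  outer loop
   vertex 3.4 4.2 1.4
   vertex 2.8 4.8 4.0
   vertex 5.0 4.6 3.4
  endloop
 endfacet
 facet normal -0.562 -0.431 -0.706
  outer loop
   vertex 2.4 1.2 2.2
   vertex 0.2 4.4 2.0
   vertex 4.2 1.8 0.4
  endloop
 endfacet
 facet normal -0.064 -0.926 -0.373
  outer loop
   vertex 2.4 1.2 2.2
   vertex 4.2 1.8 0.4
   vertex 4.6 0.0 4.8
  endloop
 endfacet
 facet normal -0.614 0.253 0.748
  outer loop
   vertex 1.8 0.6 4.6
   vertex 2.8 4.8 4.0
   vertex 0.2 4.4 2.0
  endloop
 endfacet
 facet normal -0.038 0.150 0.988
  outer loop
   vertex 1.8 0.6 4.6
   vertex 4.6 0.0 4.8
   vertex 2.8 4.8 4.0
  endloop
 endfacet
 facet normal -0.768 -0.549 -0.329
  outer loop
   vertex 1.8 0.6 4.6
   vertex 0.2 4.4 2.0
   vertex 2.4 1.2 2.2
  endloop
 endfacet
 facet normal -0.182 -0.942 -0.281
  outer loop
   vertex 1.8 0.6 4.6
   vertex 2.4 1.2 2.2
   vertex 4.6 0.0 4.8
  endloop
 endfacet
 facet normal 0.996 -0.066 0.066
  outer loop
   vertex 4.8 2.4 4.2
   vertex 4.6 0.0 4.8
   vertex 5.0 4.6 3.4
  endloop
 endfacet
 facet normal 0.276 0.306 0.911
  outer loop
   vertex 4.8 2.4 4.2
   vertex 5.0 4.6 3.4
   vertex 2.8 4.8 4.0
  endloop
 endfacet
 facet normal 0.174 0.225 0.959
  outer loop
   vertex 4.8 2.4 4.2
   vertex 2.8 4.8 4.0
   vertex 4.6 0.0 4.8
  endloop
 endfacet
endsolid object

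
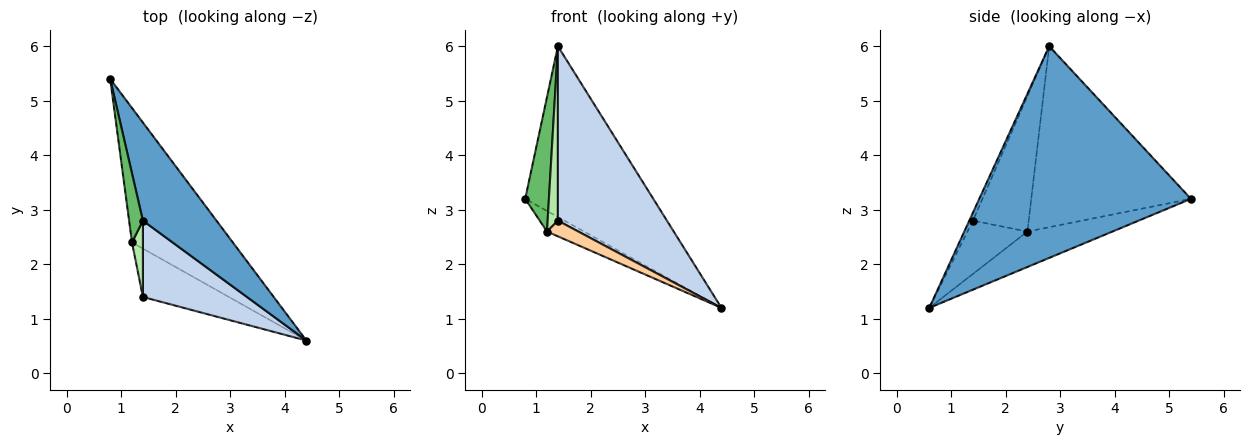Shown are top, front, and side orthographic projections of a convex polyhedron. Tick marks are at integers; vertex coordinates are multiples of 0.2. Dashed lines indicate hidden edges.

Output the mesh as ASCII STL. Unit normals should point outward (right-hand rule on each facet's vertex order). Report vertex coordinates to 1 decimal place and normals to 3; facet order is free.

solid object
 facet normal 0.820 0.496 0.285
  outer loop
   vertex 1.4 2.8 6.0
   vertex 4.4 0.6 1.2
   vertex 0.8 5.4 3.2
  endloop
 endfacet
 facet normal -0.031 -0.916 0.401
  outer loop
   vertex 1.4 1.4 2.8
   vertex 4.4 0.6 1.2
   vertex 1.4 2.8 6.0
  endloop
 endfacet
 facet normal -0.328 0.143 -0.934
  outer loop
   vertex 1.2 2.4 2.6
   vertex 0.8 5.4 3.2
   vertex 4.4 0.6 1.2
  endloop
 endfacet
 facet normal -0.508 -0.265 -0.820
  outer loop
   vertex 1.2 2.4 2.6
   vertex 4.4 0.6 1.2
   vertex 1.4 1.4 2.8
  endloop
 endfacet
 facet normal -0.986 -0.147 0.075
  outer loop
   vertex 1.2 2.4 2.6
   vertex 1.4 2.8 6.0
   vertex 0.8 5.4 3.2
  endloop
 endfacet
 facet normal -0.980 -0.180 0.079
  outer loop
   vertex 1.2 2.4 2.6
   vertex 1.4 1.4 2.8
   vertex 1.4 2.8 6.0
  endloop
 endfacet
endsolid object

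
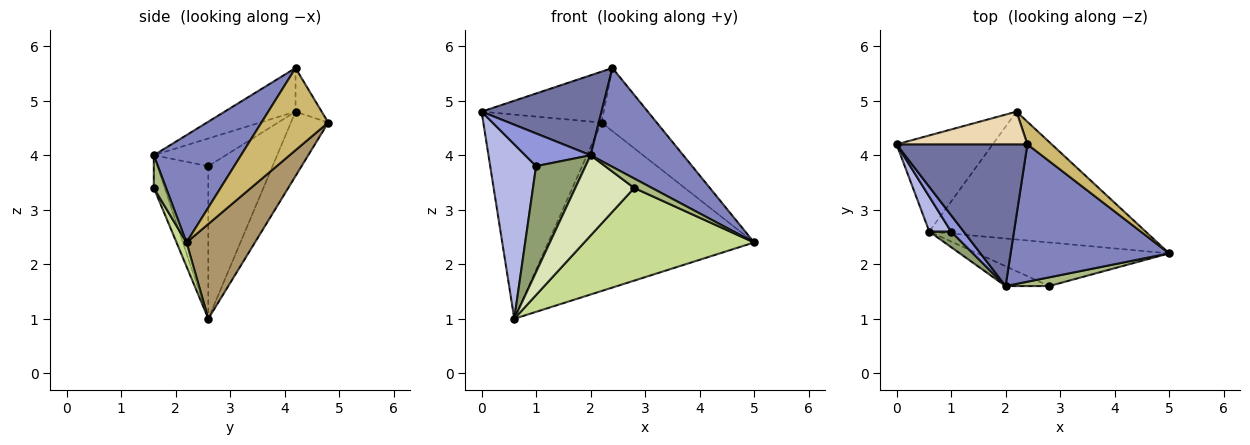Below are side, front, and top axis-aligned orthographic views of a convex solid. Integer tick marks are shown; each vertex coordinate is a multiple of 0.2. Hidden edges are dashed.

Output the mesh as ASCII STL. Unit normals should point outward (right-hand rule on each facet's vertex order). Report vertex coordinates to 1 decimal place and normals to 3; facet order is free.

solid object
 facet normal -0.279 -0.472 0.836
  outer loop
   vertex 2.4 4.2 5.6
   vertex 0.0 4.2 4.8
   vertex 2.0 1.6 4.0
  endloop
 endfacet
 facet normal 0.482 -0.512 0.711
  outer loop
   vertex 2.4 4.2 5.6
   vertex 2.0 1.6 4.0
   vertex 5.0 2.2 2.4
  endloop
 endfacet
 facet normal -0.701 -0.638 0.319
  outer loop
   vertex 1.0 2.6 3.8
   vertex 2.0 1.6 4.0
   vertex 0.0 4.2 4.8
  endloop
 endfacet
 facet normal -0.808 -0.577 0.115
  outer loop
   vertex 1.0 2.6 3.8
   vertex 0.0 4.2 4.8
   vertex 0.6 2.6 1.0
  endloop
 endfacet
 facet normal -0.714 -0.693 0.102
  outer loop
   vertex 1.0 2.6 3.8
   vertex 0.6 2.6 1.0
   vertex 2.0 1.6 4.0
  endloop
 endfacet
 facet normal 0.453 -0.655 0.605
  outer loop
   vertex 2.8 1.6 3.4
   vertex 5.0 2.2 2.4
   vertex 2.0 1.6 4.0
  endloop
 endfacet
 facet normal 0.053 -0.904 -0.425
  outer loop
   vertex 2.8 1.6 3.4
   vertex 0.6 2.6 1.0
   vertex 5.0 2.2 2.4
  endloop
 endfacet
 facet normal -0.177 -0.956 -0.236
  outer loop
   vertex 2.8 1.6 3.4
   vertex 2.0 1.6 4.0
   vertex 0.6 2.6 1.0
  endloop
 endfacet
 facet normal 0.256 0.770 -0.584
  outer loop
   vertex 2.2 4.8 4.6
   vertex 5.0 2.2 2.4
   vertex 0.6 2.6 1.0
  endloop
 endfacet
 facet normal 0.751 0.621 0.222
  outer loop
   vertex 2.2 4.8 4.6
   vertex 2.4 4.2 5.6
   vertex 5.0 2.2 2.4
  endloop
 endfacet
 facet normal -0.275 0.870 -0.410
  outer loop
   vertex 2.2 4.8 4.6
   vertex 0.6 2.6 1.0
   vertex 0.0 4.2 4.8
  endloop
 endfacet
 facet normal -0.177 0.828 0.532
  outer loop
   vertex 2.2 4.8 4.6
   vertex 0.0 4.2 4.8
   vertex 2.4 4.2 5.6
  endloop
 endfacet
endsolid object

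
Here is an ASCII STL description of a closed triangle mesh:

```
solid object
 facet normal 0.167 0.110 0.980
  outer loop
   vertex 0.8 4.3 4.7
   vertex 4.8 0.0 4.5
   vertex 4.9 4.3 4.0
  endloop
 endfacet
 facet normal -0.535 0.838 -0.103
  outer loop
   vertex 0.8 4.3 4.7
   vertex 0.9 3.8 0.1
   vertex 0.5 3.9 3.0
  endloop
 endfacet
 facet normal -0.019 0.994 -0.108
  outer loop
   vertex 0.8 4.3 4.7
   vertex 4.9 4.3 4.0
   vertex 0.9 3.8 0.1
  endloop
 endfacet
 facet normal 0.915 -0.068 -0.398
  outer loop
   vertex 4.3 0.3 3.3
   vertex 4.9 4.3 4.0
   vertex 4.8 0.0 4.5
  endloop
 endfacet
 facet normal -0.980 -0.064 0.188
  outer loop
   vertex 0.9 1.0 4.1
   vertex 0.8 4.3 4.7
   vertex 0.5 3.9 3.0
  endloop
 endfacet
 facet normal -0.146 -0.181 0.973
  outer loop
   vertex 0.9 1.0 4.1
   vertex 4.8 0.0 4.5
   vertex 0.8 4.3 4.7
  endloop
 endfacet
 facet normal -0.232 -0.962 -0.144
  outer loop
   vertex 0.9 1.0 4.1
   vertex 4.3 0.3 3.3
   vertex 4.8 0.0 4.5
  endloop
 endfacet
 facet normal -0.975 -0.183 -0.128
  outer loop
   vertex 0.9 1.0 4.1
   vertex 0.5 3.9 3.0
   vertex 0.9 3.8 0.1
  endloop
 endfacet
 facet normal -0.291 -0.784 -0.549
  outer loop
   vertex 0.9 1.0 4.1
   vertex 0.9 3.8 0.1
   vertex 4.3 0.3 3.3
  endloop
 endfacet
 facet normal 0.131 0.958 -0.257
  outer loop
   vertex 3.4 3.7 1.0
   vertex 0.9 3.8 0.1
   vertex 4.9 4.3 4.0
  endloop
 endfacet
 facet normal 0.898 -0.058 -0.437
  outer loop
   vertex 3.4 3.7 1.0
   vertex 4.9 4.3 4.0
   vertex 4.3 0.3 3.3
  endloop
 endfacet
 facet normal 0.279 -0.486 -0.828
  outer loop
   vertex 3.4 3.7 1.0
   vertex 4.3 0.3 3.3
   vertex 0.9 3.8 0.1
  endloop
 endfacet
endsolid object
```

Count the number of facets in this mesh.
12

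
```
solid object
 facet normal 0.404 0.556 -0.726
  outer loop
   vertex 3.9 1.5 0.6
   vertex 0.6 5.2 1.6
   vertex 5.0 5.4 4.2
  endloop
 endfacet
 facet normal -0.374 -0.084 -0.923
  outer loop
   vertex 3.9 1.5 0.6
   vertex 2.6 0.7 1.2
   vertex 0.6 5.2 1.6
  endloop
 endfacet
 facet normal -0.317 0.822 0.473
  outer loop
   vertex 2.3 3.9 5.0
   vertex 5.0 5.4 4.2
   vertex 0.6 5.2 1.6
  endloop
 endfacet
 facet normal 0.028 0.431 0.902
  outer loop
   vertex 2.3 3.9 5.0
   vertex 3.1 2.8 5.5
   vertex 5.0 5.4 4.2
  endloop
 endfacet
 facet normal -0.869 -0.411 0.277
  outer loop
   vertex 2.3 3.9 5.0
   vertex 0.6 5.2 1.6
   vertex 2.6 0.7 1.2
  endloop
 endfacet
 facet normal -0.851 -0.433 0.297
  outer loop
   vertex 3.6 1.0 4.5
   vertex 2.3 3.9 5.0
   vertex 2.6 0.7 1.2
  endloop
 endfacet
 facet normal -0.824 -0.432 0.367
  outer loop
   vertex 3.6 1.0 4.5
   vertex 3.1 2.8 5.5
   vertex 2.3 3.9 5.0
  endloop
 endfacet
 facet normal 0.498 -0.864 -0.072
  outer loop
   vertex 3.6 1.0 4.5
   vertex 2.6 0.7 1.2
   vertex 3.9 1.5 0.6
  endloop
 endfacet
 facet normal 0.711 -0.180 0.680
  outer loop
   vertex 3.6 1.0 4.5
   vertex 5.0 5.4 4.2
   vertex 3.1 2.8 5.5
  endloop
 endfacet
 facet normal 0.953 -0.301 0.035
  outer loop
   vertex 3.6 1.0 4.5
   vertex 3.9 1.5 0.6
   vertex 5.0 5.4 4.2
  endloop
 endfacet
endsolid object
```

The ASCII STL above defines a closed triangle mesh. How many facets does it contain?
10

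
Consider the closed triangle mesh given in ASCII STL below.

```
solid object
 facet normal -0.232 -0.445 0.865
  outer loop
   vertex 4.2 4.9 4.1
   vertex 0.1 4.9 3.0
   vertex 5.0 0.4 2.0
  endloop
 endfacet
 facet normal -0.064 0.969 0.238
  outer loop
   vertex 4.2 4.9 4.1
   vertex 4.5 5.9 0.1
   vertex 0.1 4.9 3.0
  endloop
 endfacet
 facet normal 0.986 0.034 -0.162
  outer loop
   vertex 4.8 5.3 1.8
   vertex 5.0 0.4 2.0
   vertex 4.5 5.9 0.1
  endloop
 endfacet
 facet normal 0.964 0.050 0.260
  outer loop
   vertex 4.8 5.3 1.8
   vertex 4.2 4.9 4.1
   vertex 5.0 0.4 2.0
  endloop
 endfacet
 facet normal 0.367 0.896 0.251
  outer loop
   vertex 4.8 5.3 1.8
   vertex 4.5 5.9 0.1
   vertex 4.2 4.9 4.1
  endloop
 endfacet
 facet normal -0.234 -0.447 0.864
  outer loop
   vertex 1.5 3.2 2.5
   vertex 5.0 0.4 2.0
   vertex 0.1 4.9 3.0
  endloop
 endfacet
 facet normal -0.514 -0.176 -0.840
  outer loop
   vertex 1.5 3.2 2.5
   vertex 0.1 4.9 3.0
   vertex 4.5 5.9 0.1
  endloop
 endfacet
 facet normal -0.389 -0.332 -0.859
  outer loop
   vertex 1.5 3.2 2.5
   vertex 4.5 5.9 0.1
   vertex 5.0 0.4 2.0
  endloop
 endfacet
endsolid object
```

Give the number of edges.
12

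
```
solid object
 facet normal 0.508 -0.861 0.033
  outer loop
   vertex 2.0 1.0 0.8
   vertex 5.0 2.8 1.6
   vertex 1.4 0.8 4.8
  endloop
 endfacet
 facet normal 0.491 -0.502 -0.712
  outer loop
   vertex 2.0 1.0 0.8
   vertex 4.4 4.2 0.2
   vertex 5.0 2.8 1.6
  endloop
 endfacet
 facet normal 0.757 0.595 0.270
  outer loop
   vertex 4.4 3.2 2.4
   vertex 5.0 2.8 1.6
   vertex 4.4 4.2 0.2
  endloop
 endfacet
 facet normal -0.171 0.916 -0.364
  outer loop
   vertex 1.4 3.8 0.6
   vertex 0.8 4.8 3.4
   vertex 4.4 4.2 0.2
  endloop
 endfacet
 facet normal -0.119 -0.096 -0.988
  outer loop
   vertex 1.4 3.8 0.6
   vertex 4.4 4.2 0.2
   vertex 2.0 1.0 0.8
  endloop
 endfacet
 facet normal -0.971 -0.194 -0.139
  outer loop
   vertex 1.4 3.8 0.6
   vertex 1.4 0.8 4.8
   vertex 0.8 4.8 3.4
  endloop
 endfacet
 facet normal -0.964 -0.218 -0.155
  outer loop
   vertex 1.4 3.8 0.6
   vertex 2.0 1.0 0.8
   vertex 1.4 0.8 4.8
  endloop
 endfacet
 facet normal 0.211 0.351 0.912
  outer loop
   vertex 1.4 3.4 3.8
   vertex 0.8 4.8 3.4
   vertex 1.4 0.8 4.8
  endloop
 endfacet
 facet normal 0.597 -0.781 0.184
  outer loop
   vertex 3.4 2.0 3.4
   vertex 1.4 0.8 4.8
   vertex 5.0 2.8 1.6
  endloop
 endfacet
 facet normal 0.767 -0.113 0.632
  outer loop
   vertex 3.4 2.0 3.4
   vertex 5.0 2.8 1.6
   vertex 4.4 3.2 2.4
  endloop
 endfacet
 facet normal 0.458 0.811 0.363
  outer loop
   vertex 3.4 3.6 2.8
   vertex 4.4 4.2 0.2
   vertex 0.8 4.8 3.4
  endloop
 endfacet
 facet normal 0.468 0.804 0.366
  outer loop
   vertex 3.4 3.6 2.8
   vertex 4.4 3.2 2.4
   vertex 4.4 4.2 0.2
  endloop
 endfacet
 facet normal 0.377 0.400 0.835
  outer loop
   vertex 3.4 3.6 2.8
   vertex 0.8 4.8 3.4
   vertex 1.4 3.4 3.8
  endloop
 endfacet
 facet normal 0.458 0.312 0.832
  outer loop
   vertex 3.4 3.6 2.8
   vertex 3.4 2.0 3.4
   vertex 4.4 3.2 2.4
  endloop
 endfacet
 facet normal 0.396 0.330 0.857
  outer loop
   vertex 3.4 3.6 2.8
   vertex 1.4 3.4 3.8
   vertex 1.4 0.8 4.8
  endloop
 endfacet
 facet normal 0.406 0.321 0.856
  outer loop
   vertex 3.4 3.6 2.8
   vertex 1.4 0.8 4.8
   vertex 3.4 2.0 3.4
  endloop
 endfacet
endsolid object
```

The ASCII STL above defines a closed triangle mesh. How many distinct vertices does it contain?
10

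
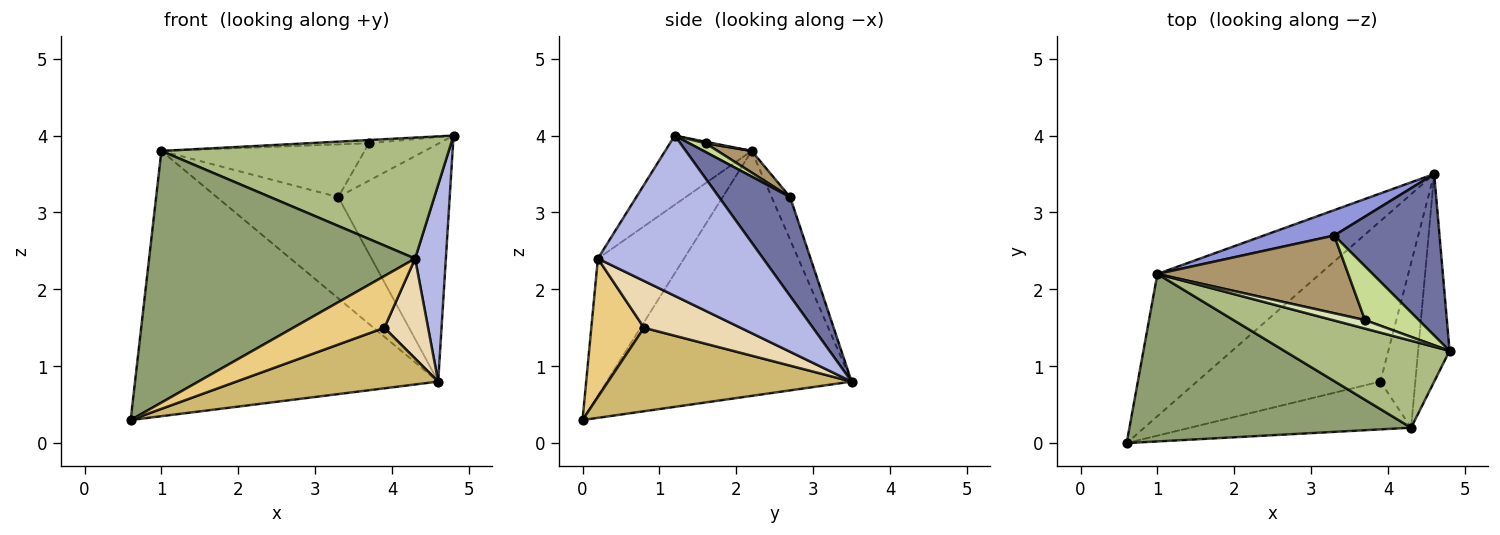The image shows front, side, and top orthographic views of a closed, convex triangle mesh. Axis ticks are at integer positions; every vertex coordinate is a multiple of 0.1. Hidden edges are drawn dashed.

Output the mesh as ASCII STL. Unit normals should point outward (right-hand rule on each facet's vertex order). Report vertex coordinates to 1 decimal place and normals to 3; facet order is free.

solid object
 facet normal 0.467 0.732 0.497
  outer loop
   vertex 3.3 2.7 3.2
   vertex 4.8 1.2 4.0
   vertex 4.6 3.5 0.8
  endloop
 endfacet
 facet normal -0.580 0.718 -0.385
  outer loop
   vertex 1.0 2.2 3.8
   vertex 4.6 3.5 0.8
   vertex 0.6 0.0 0.3
  endloop
 endfacet
 facet normal -0.146 0.960 0.241
  outer loop
   vertex 1.0 2.2 3.8
   vertex 3.3 2.7 3.2
   vertex 4.6 3.5 0.8
  endloop
 endfacet
 facet normal 0.965 -0.180 -0.189
  outer loop
   vertex 4.3 0.2 2.4
   vertex 4.6 3.5 0.8
   vertex 4.8 1.2 4.0
  endloop
 endfacet
 facet normal -0.260 -0.804 0.535
  outer loop
   vertex 4.3 0.2 2.4
   vertex 1.0 2.2 3.8
   vertex 0.6 0.0 0.3
  endloop
 endfacet
 facet normal -0.237 -0.789 0.567
  outer loop
   vertex 4.3 0.2 2.4
   vertex 4.8 1.2 4.0
   vertex 1.0 2.2 3.8
  endloop
 endfacet
 facet normal 0.132 0.566 0.814
  outer loop
   vertex 3.7 1.6 3.9
   vertex 4.8 1.2 4.0
   vertex 3.3 2.7 3.2
  endloop
 endfacet
 facet normal 0.044 0.356 0.934
  outer loop
   vertex 3.7 1.6 3.9
   vertex 1.0 2.2 3.8
   vertex 4.8 1.2 4.0
  endloop
 endfacet
 facet normal 0.094 0.559 0.824
  outer loop
   vertex 3.7 1.6 3.9
   vertex 3.3 2.7 3.2
   vertex 1.0 2.2 3.8
  endloop
 endfacet
 facet normal 0.392 -0.325 -0.861
  outer loop
   vertex 3.9 0.8 1.5
   vertex 0.6 0.0 0.3
   vertex 4.6 3.5 0.8
  endloop
 endfacet
 facet normal 0.391 -0.676 -0.625
  outer loop
   vertex 3.9 0.8 1.5
   vertex 4.3 0.2 2.4
   vertex 0.6 0.0 0.3
  endloop
 endfacet
 facet normal 0.753 -0.341 -0.562
  outer loop
   vertex 3.9 0.8 1.5
   vertex 4.6 3.5 0.8
   vertex 4.3 0.2 2.4
  endloop
 endfacet
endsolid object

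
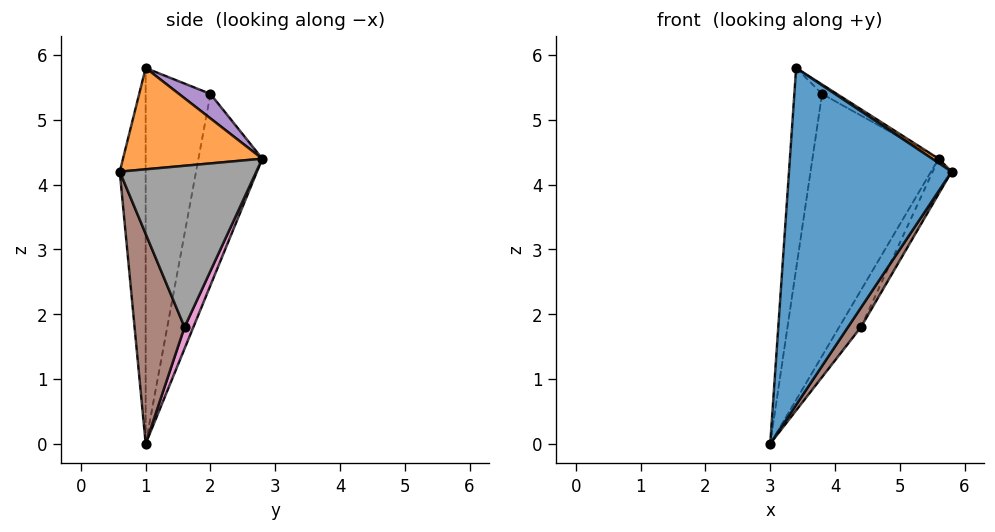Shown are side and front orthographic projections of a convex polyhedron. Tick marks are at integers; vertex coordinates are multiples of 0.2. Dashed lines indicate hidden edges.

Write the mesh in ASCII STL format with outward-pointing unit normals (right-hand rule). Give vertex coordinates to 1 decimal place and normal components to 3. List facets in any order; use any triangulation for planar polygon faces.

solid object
 facet normal -0.157 -0.987 0.011
  outer loop
   vertex 3.4 1.0 5.8
   vertex 3.0 1.0 0.0
   vertex 5.8 0.6 4.2
  endloop
 endfacet
 facet normal 0.552 -0.026 0.834
  outer loop
   vertex 3.4 1.0 5.8
   vertex 5.8 0.6 4.2
   vertex 5.6 2.8 4.4
  endloop
 endfacet
 facet normal -0.449 0.888 -0.098
  outer loop
   vertex 3.8 2.0 5.4
   vertex 5.6 2.8 4.4
   vertex 3.0 1.0 0.0
  endloop
 endfacet
 facet normal -0.918 0.392 0.063
  outer loop
   vertex 3.8 2.0 5.4
   vertex 3.0 1.0 0.0
   vertex 3.4 1.0 5.8
  endloop
 endfacet
 facet normal 0.410 0.193 0.892
  outer loop
   vertex 3.8 2.0 5.4
   vertex 3.4 1.0 5.8
   vertex 5.6 2.8 4.4
  endloop
 endfacet
 facet normal 0.804 -0.209 -0.556
  outer loop
   vertex 4.4 1.6 1.8
   vertex 5.8 0.6 4.2
   vertex 3.0 1.0 0.0
  endloop
 endfacet
 facet normal 0.322 0.794 -0.515
  outer loop
   vertex 4.4 1.6 1.8
   vertex 3.0 1.0 0.0
   vertex 5.6 2.8 4.4
  endloop
 endfacet
 facet normal 0.879 0.122 -0.462
  outer loop
   vertex 4.4 1.6 1.8
   vertex 5.6 2.8 4.4
   vertex 5.8 0.6 4.2
  endloop
 endfacet
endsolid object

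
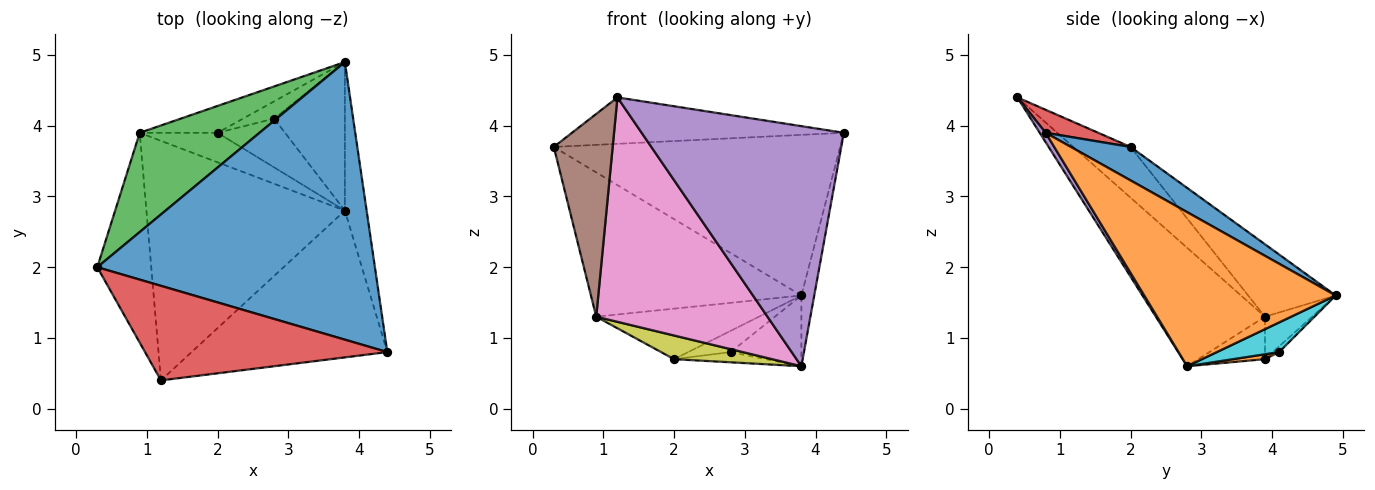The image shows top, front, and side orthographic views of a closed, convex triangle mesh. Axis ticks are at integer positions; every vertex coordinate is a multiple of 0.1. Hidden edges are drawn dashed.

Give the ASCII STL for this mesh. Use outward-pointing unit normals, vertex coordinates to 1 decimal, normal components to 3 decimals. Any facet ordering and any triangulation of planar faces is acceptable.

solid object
 facet normal 0.104 0.498 0.861
  outer loop
   vertex 3.8 4.9 1.6
   vertex 0.3 2.0 3.7
   vertex 4.4 0.8 3.9
  endloop
 endfacet
 facet normal 0.988 0.066 -0.139
  outer loop
   vertex 3.8 2.8 0.6
   vertex 3.8 4.9 1.6
   vertex 4.4 0.8 3.9
  endloop
 endfacet
 facet normal -0.324 0.779 0.536
  outer loop
   vertex 0.9 3.9 1.3
   vertex 0.3 2.0 3.7
   vertex 3.8 4.9 1.6
  endloop
 endfacet
 facet normal 0.085 0.439 0.894
  outer loop
   vertex 1.2 0.4 4.4
   vertex 4.4 0.8 3.9
   vertex 0.3 2.0 3.7
  endloop
 endfacet
 facet normal 0.025 -0.853 -0.521
  outer loop
   vertex 1.2 0.4 4.4
   vertex 3.8 2.8 0.6
   vertex 4.4 0.8 3.9
  endloop
 endfacet
 facet normal -0.560 -0.576 -0.596
  outer loop
   vertex 1.2 0.4 4.4
   vertex 0.3 2.0 3.7
   vertex 0.9 3.9 1.3
  endloop
 endfacet
 facet normal -0.399 -0.627 -0.669
  outer loop
   vertex 1.2 0.4 4.4
   vertex 0.9 3.9 1.3
   vertex 3.8 2.8 0.6
  endloop
 endfacet
 facet normal -0.248 0.855 -0.455
  outer loop
   vertex 2.0 3.9 0.7
   vertex 0.9 3.9 1.3
   vertex 3.8 4.9 1.6
  endloop
 endfacet
 facet normal -0.392 -0.576 -0.718
  outer loop
   vertex 2.0 3.9 0.7
   vertex 3.8 2.8 0.6
   vertex 0.9 3.9 1.3
  endloop
 endfacet
 facet normal 0.354 0.402 -0.844
  outer loop
   vertex 2.8 4.1 0.8
   vertex 3.8 4.9 1.6
   vertex 3.8 2.8 0.6
  endloop
 endfacet
 facet normal -0.114 0.770 -0.628
  outer loop
   vertex 2.8 4.1 0.8
   vertex 2.0 3.9 0.7
   vertex 3.8 4.9 1.6
  endloop
 endfacet
 facet normal 0.071 0.205 -0.976
  outer loop
   vertex 2.8 4.1 0.8
   vertex 3.8 2.8 0.6
   vertex 2.0 3.9 0.7
  endloop
 endfacet
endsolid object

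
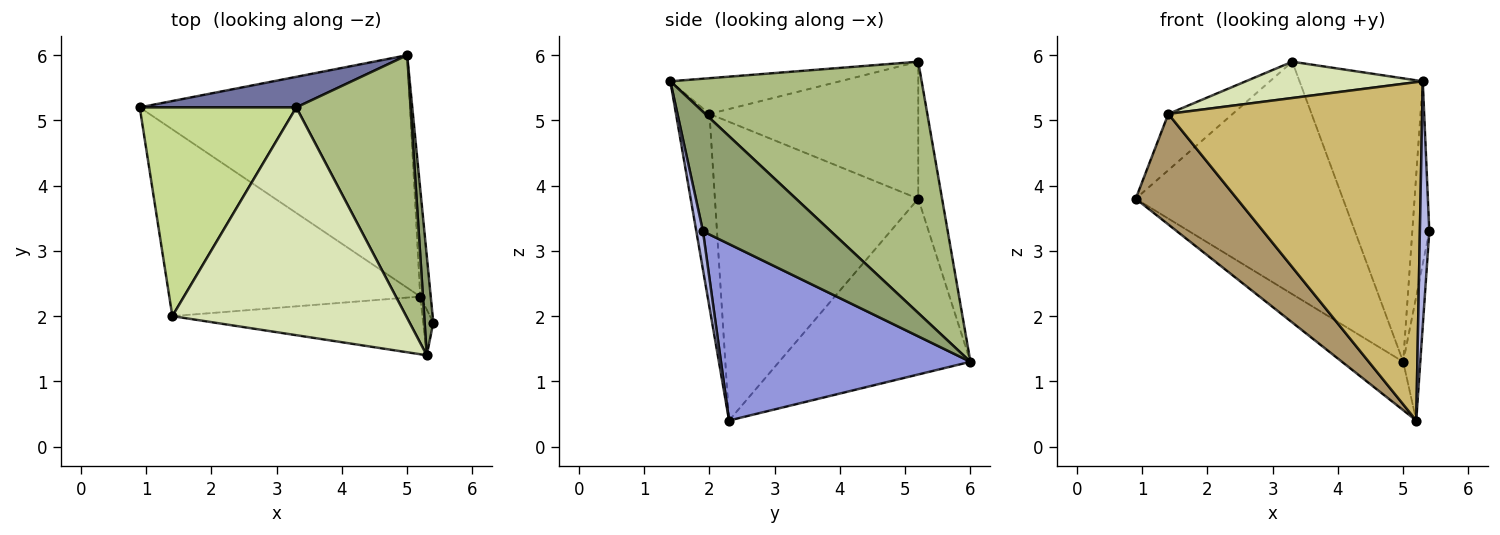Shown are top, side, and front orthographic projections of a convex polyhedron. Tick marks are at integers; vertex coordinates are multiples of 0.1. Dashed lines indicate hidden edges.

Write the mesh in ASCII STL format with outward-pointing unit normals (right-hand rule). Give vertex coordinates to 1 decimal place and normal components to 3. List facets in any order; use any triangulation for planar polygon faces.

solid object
 facet normal -0.113 0.985 0.129
  outer loop
   vertex 3.3 5.2 5.9
   vertex 5.0 6.0 1.3
   vertex 0.9 5.2 3.8
  endloop
 endfacet
 facet normal -0.537 0.172 -0.826
  outer loop
   vertex 5.2 2.3 0.4
   vertex 0.9 5.2 3.8
   vertex 5.0 6.0 1.3
  endloop
 endfacet
 facet normal 0.996 0.068 -0.059
  outer loop
   vertex 5.2 2.3 0.4
   vertex 5.0 6.0 1.3
   vertex 5.4 1.9 3.3
  endloop
 endfacet
 facet normal 0.571 -0.807 -0.151
  outer loop
   vertex 5.3 1.4 5.6
   vertex 5.2 2.3 0.4
   vertex 5.4 1.9 3.3
  endloop
 endfacet
 facet normal 0.989 0.131 0.072
  outer loop
   vertex 5.3 1.4 5.6
   vertex 5.4 1.9 3.3
   vertex 5.0 6.0 1.3
  endloop
 endfacet
 facet normal 0.831 0.408 0.378
  outer loop
   vertex 5.3 1.4 5.6
   vertex 5.0 6.0 1.3
   vertex 3.3 5.2 5.9
  endloop
 endfacet
 facet normal -0.645 0.199 0.738
  outer loop
   vertex 1.4 2.0 5.1
   vertex 3.3 5.2 5.9
   vertex 0.9 5.2 3.8
  endloop
 endfacet
 facet normal -0.149 -0.156 0.977
  outer loop
   vertex 1.4 2.0 5.1
   vertex 5.3 1.4 5.6
   vertex 3.3 5.2 5.9
  endloop
 endfacet
 facet normal -0.715 -0.356 -0.601
  outer loop
   vertex 1.4 2.0 5.1
   vertex 0.9 5.2 3.8
   vertex 5.2 2.3 0.4
  endloop
 endfacet
 facet normal -0.129 -0.978 -0.167
  outer loop
   vertex 1.4 2.0 5.1
   vertex 5.2 2.3 0.4
   vertex 5.3 1.4 5.6
  endloop
 endfacet
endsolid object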